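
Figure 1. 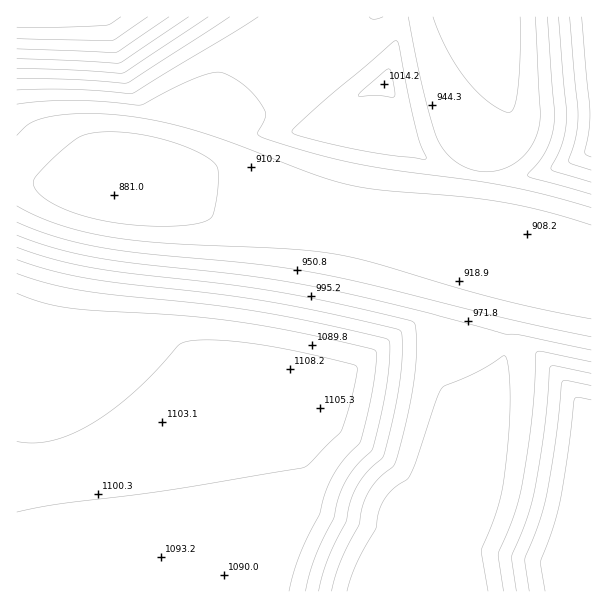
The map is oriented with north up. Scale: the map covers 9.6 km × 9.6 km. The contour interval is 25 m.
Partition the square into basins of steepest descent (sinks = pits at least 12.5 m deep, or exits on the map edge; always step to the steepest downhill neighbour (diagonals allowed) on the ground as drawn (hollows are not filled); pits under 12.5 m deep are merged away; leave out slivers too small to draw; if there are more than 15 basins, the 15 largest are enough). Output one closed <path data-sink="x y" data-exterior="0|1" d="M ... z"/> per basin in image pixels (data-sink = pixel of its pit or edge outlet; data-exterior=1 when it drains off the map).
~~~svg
<path data-sink="114 195" data-exterior="0" d="M401 16l-385 1 1 459 31-2 35-8 60-22 49-28 27-18 42-32 14 0 39 8 7 0 3-2 28-124 0-47 10-48 0-10-17-5-16-12-7-3 31-25 32-14 13-51z"/><path data-sink="375 591" data-exterior="1" d="M446 325l-41 5-15 8-30 26-22 15-63-13-14 0-42 32-27 18-49 28-60 22-35 8-30 1-2 2 0 114 575 1-1-173-32-45-31-30-17-6-19-1z"/><path data-sink="528 234" data-exterior="0" d="M384 85l-31 13-31 25 7 3 16 12 15 2 2 3 0 10-10 48 0 47-24 109-4 15-4 3 16 4 8-3 46-38 15-8 41-5 45 12 19 1 17 6 31 30 33 47 1-271-35 18-33 8-39 2-24-4-33-14-10-8-20-48z"/><path data-sink="494 17" data-exterior="1" d="M591 16l-189 0-17 70 13 18 20 48 10 8 19 9 38 9 28 0 18-3 26-7 31-16 4-3z"/>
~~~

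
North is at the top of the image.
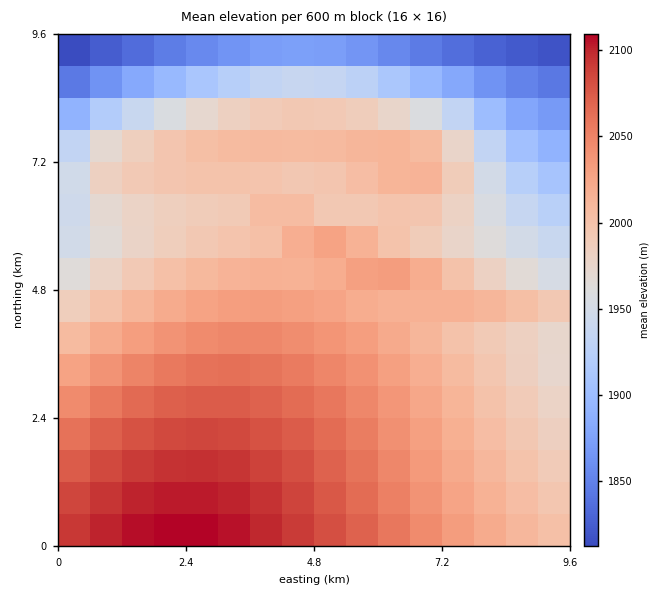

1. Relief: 1795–2110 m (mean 2000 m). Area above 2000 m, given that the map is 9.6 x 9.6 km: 50.4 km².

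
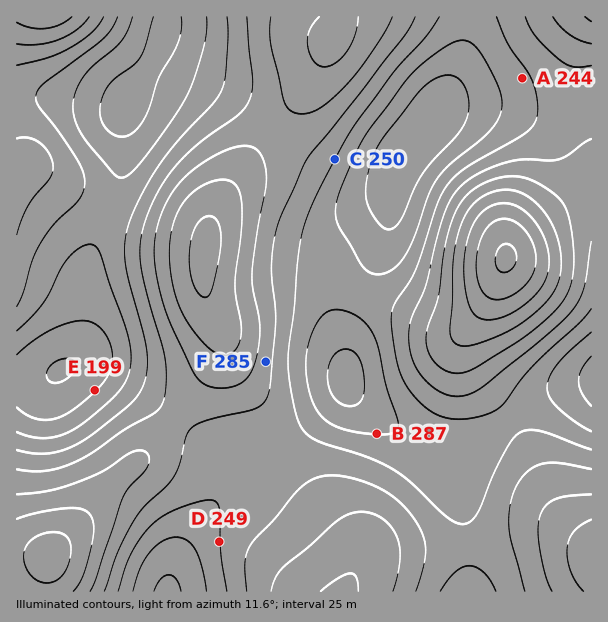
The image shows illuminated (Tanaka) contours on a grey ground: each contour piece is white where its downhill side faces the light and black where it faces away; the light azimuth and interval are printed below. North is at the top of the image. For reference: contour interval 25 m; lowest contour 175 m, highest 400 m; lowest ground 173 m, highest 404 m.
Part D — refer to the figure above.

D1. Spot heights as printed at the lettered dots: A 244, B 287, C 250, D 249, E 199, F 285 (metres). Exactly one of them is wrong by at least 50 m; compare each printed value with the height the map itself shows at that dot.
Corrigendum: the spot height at B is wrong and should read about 224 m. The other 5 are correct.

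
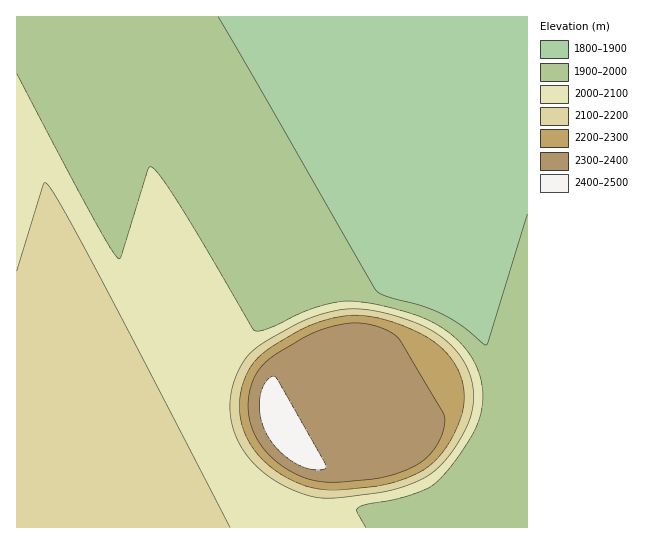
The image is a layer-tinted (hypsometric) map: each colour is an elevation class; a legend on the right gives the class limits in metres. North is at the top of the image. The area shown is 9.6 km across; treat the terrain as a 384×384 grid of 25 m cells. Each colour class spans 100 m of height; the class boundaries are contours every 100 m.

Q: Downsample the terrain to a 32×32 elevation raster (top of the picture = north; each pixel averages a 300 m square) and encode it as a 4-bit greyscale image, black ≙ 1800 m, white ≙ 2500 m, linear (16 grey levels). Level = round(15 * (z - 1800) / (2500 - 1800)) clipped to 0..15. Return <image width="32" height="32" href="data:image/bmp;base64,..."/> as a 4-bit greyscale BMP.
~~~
<image width="32" height="32" href="data:image/bmp;base64,Qk12AgAAAAAAAHYAAAAoAAAAIAAAACAAAAABAAQAAAAAAAACAAATCwAAEwsAABAAAAAAAAAAAAAAABEREQAiIiIAMzMzAERERABVVVUAZmZmAHd3dwCIiIgAmZmZAKqqqgC7u7sAzMzMAN3d3QDu7u4A////AHd3d3d3eHZVVVVUREREMzN3d3d3d3d1VVVmVURERDMid3d3d3d3ZVVniZmHZUMyInd3d3d3d1VXm8zMy6hTMiJ3d3d3d3ZVec3dzMzLhTIid3d3d3dlVpzd3MzMzKdCInd3d3d3ZVet3dzMzMy5UyJ3d3d3dlVXvd3MzMzLunMid3d3d3ZVV63czMzMy7pzInd3d3dlVVac3MzMzLupYyJ3d3d3ZVVVeszMzMu6qFIid3d3dlVVVVebzMzLqoUyInd3d3ZVVVVEV5u7uodTIiJ3d3dlRVVVRDRWd3ZDIiIiZ3d3VEVVVEMzNEMyIiIiImd3dlRFVVQzMzMzIiIiIiJnd3VERFVEMzMzMiIiIiIiZndlRERUQzMzMyIiIiIiImZ2VEREREMzMzMiIiIiIiJmdlREREQzMzMyISIiIiIiZmVERERDMzMzMiESIiIiImZlREREQzMzMyIREiIiIiJmVERERDMzMzIhERIiIiIiZkREREQzMzMyIRERIiIiImVERERDMzMzIhERESIiIiJkREREQzMzMyEREREiIiIiVERERDMjMzIhEREREiIiIkREREMyIzMiERERERIiIiJERERDMiMzIhERERESIiIiREREMyIiMiEREREREiIiIkRERDIiIiIhEREREREiIiJEREMyIiIiERERERERIiIi"/>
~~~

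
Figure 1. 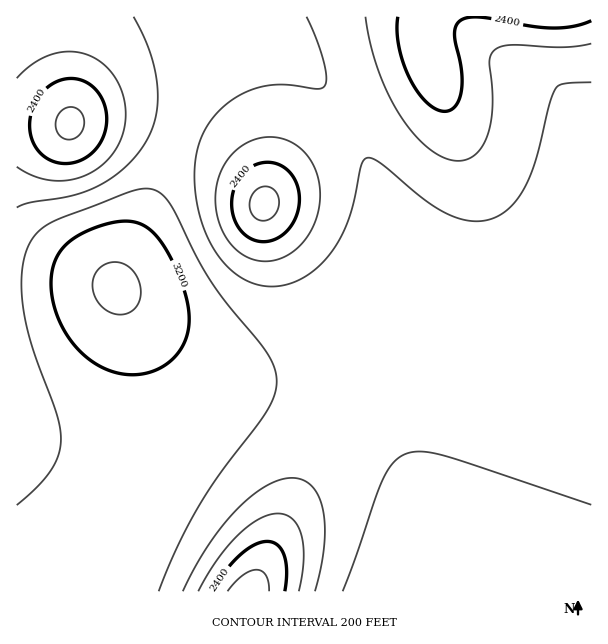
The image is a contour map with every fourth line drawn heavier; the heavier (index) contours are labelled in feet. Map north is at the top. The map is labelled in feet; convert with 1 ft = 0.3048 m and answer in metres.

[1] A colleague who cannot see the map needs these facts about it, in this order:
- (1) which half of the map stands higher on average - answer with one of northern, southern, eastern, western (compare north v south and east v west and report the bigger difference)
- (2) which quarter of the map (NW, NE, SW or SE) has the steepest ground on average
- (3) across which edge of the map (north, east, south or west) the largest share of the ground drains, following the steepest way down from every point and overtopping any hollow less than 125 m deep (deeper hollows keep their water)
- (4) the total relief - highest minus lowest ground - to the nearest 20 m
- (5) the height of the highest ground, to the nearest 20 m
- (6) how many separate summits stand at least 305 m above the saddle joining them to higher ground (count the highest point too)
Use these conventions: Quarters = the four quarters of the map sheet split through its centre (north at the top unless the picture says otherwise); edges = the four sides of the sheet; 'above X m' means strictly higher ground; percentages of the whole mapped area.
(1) On average the southern half of the map is the higher ground.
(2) The steepest ground, on average, is in the north-west quarter.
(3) The largest share of the runoff leaves by the northern edge.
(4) Highest minus lowest: about 420 m of relief.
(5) The highest ground is at about 1040 m.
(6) Counting only tops that stand 305 m proud, the map has 1 summit.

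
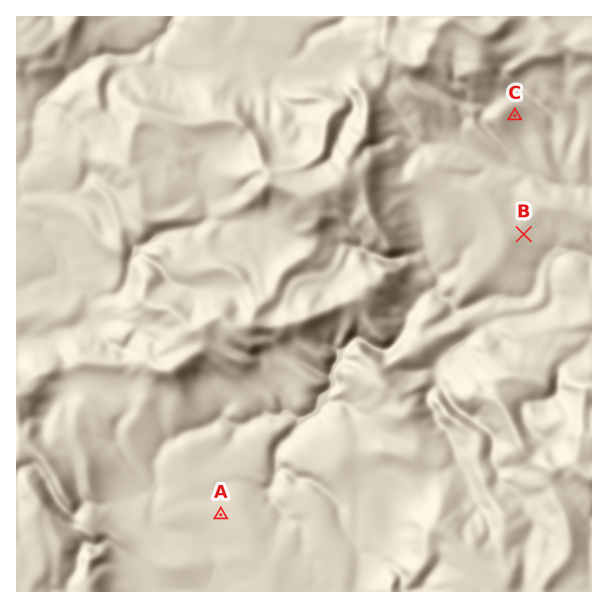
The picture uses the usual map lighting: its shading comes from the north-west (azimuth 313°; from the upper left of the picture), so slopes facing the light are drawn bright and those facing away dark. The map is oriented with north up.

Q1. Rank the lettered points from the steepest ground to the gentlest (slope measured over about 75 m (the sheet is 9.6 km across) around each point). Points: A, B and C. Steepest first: C B A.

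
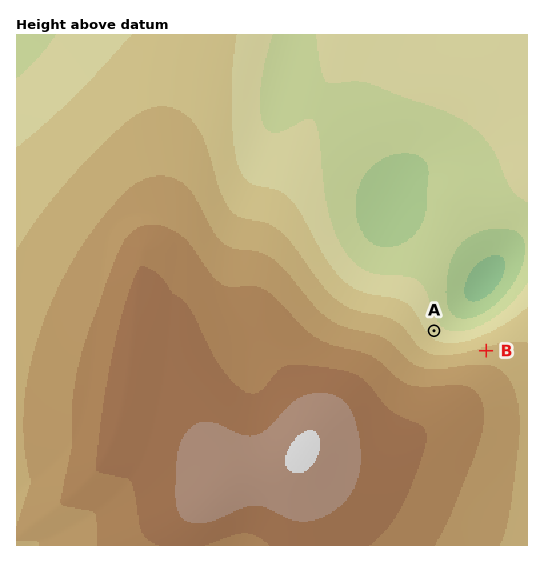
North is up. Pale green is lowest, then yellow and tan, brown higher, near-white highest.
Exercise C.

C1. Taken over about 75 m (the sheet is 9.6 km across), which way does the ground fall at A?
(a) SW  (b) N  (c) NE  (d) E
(c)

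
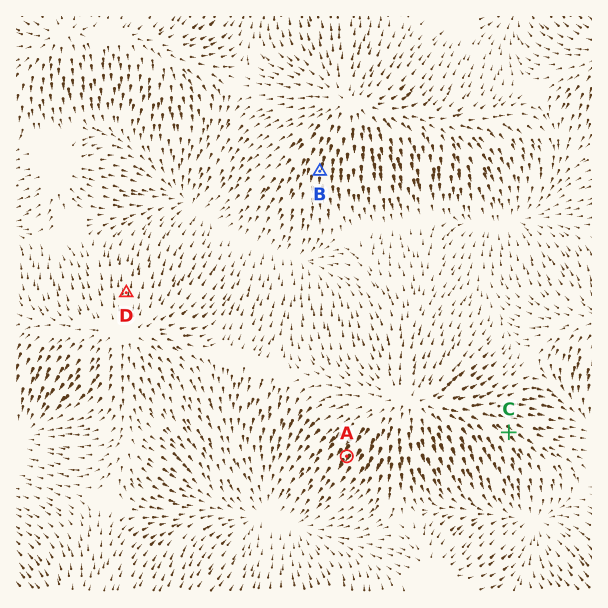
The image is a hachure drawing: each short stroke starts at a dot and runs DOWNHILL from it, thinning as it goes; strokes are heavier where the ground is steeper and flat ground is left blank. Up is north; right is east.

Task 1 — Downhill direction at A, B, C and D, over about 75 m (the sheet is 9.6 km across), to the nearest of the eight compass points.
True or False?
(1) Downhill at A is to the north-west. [False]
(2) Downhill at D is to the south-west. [False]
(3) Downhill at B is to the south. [True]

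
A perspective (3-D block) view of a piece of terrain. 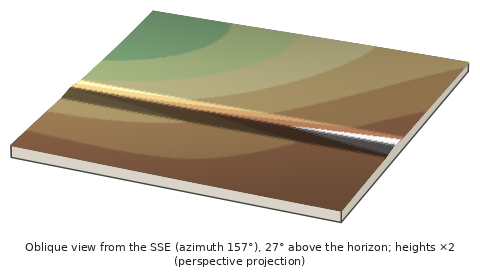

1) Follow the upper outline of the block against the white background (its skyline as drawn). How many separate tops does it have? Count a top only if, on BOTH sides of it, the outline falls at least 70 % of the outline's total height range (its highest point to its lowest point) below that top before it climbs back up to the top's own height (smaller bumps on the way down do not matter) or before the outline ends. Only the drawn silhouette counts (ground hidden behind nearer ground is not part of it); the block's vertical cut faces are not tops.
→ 0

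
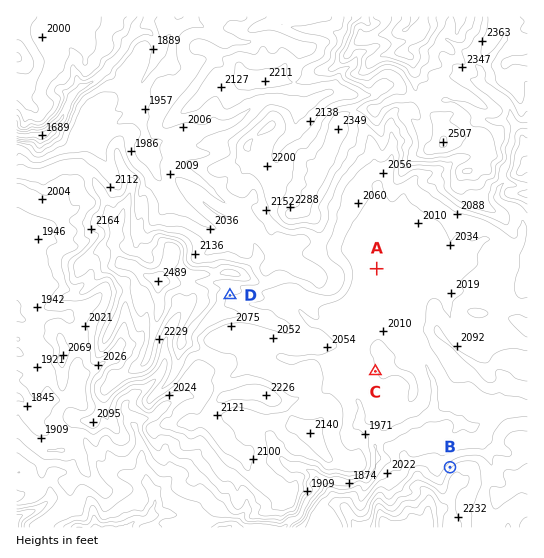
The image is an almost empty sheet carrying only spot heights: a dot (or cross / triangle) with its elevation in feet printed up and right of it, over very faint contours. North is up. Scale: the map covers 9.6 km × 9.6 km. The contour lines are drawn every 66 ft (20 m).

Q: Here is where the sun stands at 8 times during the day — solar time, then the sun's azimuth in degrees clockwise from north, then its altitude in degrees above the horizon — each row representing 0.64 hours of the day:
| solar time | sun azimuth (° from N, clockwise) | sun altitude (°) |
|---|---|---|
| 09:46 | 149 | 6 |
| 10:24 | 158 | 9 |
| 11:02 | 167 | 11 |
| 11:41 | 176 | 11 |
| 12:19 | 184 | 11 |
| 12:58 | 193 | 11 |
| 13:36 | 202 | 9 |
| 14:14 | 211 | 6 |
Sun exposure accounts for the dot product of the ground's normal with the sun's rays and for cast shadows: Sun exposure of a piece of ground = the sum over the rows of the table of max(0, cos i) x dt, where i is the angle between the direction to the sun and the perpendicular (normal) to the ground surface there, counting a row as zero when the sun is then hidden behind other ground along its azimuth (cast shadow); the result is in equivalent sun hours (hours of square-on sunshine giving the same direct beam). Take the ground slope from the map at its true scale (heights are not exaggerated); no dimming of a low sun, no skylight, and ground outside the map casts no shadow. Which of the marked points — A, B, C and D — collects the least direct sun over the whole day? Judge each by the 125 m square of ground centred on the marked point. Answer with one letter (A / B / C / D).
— B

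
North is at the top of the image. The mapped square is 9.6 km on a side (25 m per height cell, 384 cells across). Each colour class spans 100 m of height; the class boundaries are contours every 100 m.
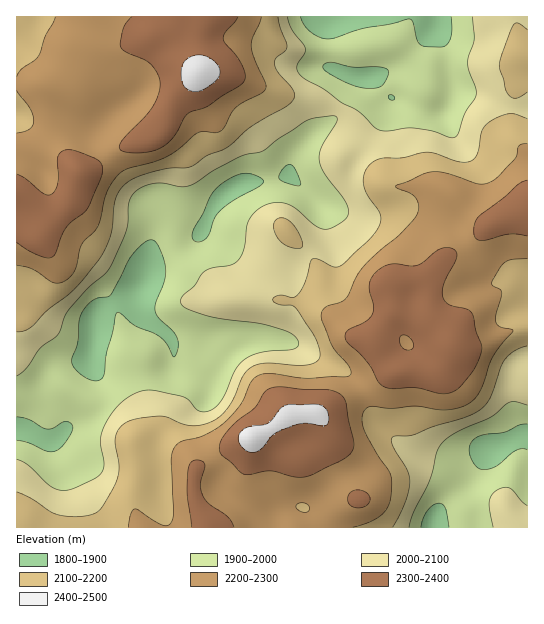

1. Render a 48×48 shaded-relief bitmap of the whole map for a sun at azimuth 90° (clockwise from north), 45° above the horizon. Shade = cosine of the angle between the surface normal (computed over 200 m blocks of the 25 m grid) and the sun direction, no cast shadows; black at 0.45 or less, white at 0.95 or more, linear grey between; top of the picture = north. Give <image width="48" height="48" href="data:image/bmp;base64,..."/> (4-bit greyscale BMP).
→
<image width="48" height="48" href="data:image/bmp;base64,Qk32BAAAAAAAAHYAAAAoAAAAMAAAADAAAAABAAQAAAAAAIAEAAATCwAAEwsAABAAAAAAAAAAAAAAABEREQAiIiIAMzMzAERERABVVVUAZmZmAHd3dwCIiIgAmZmZAKqqqgC7u7sAzMzMAN3d3QDu7u4A////AImZiIdkR5hSJpq7qXeId3iavO7GNXU0aImZh3ZTWJhBN5qqmYiHZVebze7HRWU1iZmpdmZDWJcxWamImYiHVEab3e3JZmQ2q6qpdlUySJchaqh3mYh3dlebzd3KmHVGq6qphmUgN5chaqdniHZ4iIiZvN26qoZWm6qpd2UQJ5YhWZdWiHaJmZmZvNy6qqhliqqYZmQQN4YyWHZFeIeJmZq7zMuqu6l2aJmXZVMASJdEVVMkipiIeKzMy6qru7mGZ4iHdUIASJhlUyAUmpmHeL3duYmqq6mIiHd4hkMRR4iIYwADZ4iHis7bl3iZmZmZmXeIdlUzRnialgAANFeIm97Jd4d3eJqqmIiHZndlVmeaqDAAI0Z3m8y4d4dmeazLh5mGeIhlZniJqVAAE1d3eauWZ3Zmir3bhqmGiZhlZ4mIiGEAFWd2Z4hTV4d3mr3shqqYmpZFaJqHeHMAFXd2ZmUiV4h3ir3sl6uqqpU1eKqXd3UhJWdlRDIkeIh2eb3tqKq6q6Y0eJqXd3dlVndTEBJGmYZVab3duqqqvLc1eJmHd3d3d3ZBABRomoVVebzLqpqrzcdFiIhmZ3d3dmUwATVnmXZmery5mYms3cdWiHZVZmZmZmUxJFZVZ4d4ibzKiHirzchomFNFZmZnd3dTRmVEWId5mau6mXeJvMqJqEI1ZlZ3h3dkVmQ0aJiKqZmqqodnrMuruEElZVZ3d3dkZ1ITaJiJqqmYmnZWrNzMyVIkZmd2Z4hlZ1ICaIiJqqqZmWRHrNzdymM1ZndlVnhmeFIBR4d4mqqpmERpvMzdynRXdmZVVnd4mGMhNnZniZmph1aLzLzdyoZ4hlVURVeaqGUyNGZmeIiZd2aKu7ve25d5l1RURFi7l2ZDNFZndlaId3d5qrzu25iJmFREM1m7lmZTNFZndUV4h3d4ib3u25iImXRERGq7hVVDNFZmZmVWd4iHab7+2pd4qpZVRXmpZEQyRWZmZ4ZVVaqVR73uyod4m7l2ZniXQ0MiV3ZmeZdURKqDJq3tuodnm7qXZ4hkM1QSZ3ZniZdUNKlyFqzLmIh3mqqYeJhTNGY0Z2ZniHZUVYhTN5qpiImZmqqYiahTJHhlZ2Z4mGVVZndlaJdmZ4q7qZqpmql0NHiHd3Z5l0NFVndniZdUVnm8uIq6mqqWRGiId3eJhTRVZ1VniZhkRWi8uIq7qZqoZmeJh3iIYyRmeDRXiJmGQ0abqZu6qZqpiHiamHiZUSRniDRXeJmYZCR5mauqmZqqmYmql2eZcyRWiERneJmZhjJGeauqqqu6qpmZl1aKhSJGeERniImZh0Ikaaq7zMy6qqmHdmeKlSJGeEVnd4mYh1MjaavN3czLqpiHZmeJgxNWd1VVZ4iIdlREaKvN3czMqHd4d3eJYiNWZlVEV3iHdmZmeKvNy6vMqHeIiZiIYzREVlVEV3d3ZneHeau8ur3cp2Z3iaqHUzREV2ZUVnd2VWiIeau7u97bl2ZneJqXQjVEZ4dkVmd3Zmd3eJq8vO7bmHZmZ4mXMjRFeA=="/>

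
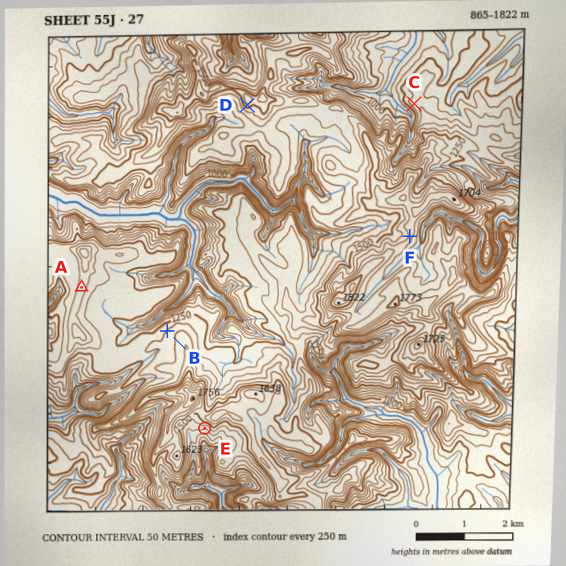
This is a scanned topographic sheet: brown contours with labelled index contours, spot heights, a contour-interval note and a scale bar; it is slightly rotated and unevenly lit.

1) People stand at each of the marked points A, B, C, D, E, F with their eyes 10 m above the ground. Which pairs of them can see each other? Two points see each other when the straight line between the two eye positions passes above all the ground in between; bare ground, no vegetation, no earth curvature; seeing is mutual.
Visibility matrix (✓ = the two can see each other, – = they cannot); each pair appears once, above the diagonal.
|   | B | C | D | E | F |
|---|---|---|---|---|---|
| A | ✓ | – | ✓ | – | ✓ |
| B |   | – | ✓ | – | – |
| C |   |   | – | – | – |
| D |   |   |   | – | ✓ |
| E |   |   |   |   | – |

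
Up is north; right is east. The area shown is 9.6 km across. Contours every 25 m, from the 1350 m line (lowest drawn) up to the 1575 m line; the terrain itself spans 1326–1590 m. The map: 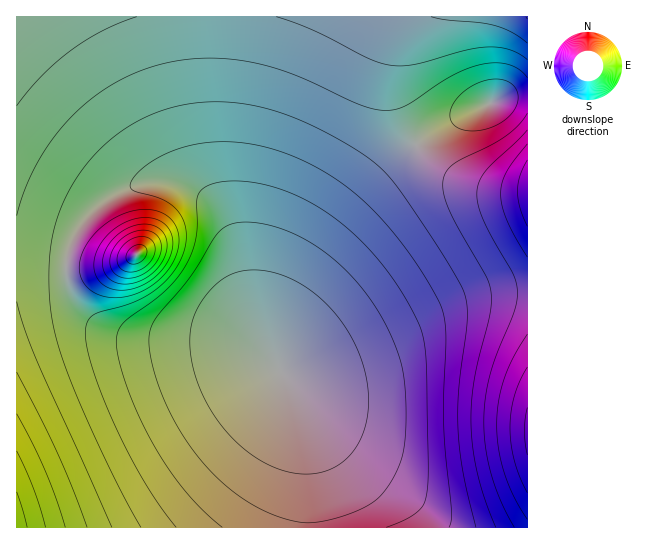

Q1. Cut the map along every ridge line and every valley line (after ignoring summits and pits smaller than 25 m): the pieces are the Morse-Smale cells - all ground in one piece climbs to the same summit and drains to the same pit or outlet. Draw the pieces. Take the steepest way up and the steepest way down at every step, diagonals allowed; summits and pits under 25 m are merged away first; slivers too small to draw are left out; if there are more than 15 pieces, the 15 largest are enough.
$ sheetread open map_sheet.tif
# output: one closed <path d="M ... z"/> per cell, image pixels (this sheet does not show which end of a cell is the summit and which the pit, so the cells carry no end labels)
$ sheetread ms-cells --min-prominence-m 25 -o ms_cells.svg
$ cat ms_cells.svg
<path d="M66 261l-50 1 0 265 287 1 4-25-2-61-9-40-16-32-15-14-28-12-35-5-65-2-19-4-19-8-9-6-17-20-6-18z"/><path d="M527 293l-32 0-38 7-34 13-109 52-31 9 16 36 6 32 2 61-2 25 223-1z"/><path d="M409 16l-204 1 2 85 8 79 20 54 10 55 7 23 11 28 12 22 1-25 5-19 26-50 16-24 34-44 34-36 25-20-15-26-8-32 2-32z"/><path d="M205 16l-189 1 1 244 48 2 12-33 25-27 25-15 30-7 24 3 24 12 19 22 7 13 8 26-4-22-19-49-4-20-5-64z"/><path d="M417 145l-26 20-34 36-34 44-20 30-18 34-8 22-2 20 1 11 5 10 8 1 25-8 109-52 34-13 25-5 46-2 0-102-33-2-30-8-27-14z"/><path d="M165 181l-19 2-19 5-25 15-18 18-13 22-4 15 0 23 6 18 18 21 27 13 35 6 49 0 23 2 30 10 20 14-24-54-15-64-12-29-5-8-22-19-16-7z"/><path d="M527 16l-117 0-2 2-13 37-2 32 8 32 8 16 8 9 34-23 36-17 19-7 22-2z"/><path d="M527 96l-21 1-19 7-36 17-35 24 22 22 27 14 30 8 32 2z"/>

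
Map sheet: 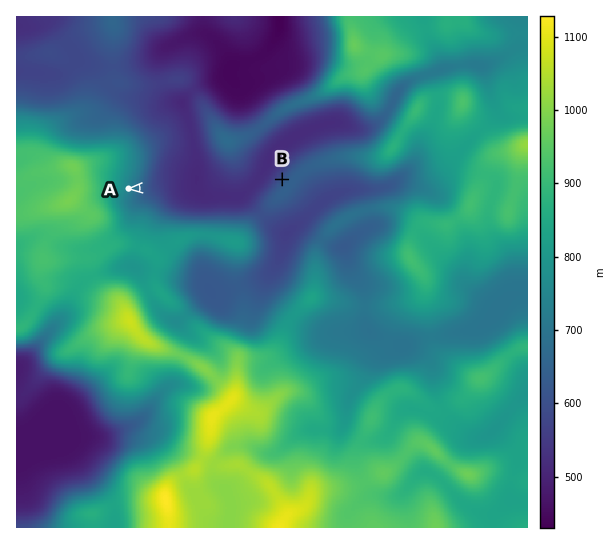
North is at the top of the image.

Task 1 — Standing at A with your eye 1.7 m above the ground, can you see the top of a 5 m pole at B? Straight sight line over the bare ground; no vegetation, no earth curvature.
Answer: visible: true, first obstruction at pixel None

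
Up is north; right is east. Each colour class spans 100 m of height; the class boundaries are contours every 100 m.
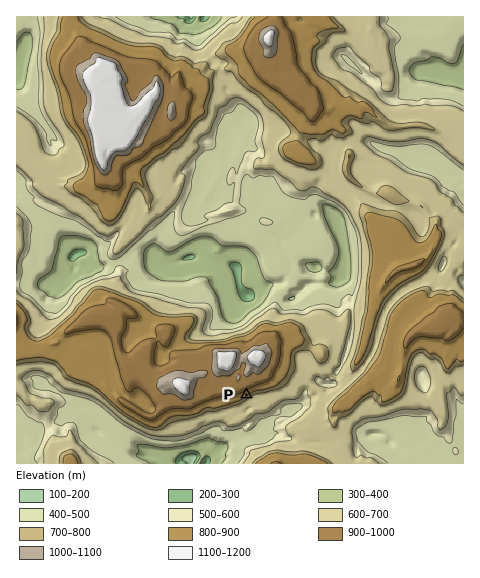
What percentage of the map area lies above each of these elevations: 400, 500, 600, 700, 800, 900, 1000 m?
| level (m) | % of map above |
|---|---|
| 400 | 93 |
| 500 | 71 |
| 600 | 62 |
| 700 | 36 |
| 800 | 30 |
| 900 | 14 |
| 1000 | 4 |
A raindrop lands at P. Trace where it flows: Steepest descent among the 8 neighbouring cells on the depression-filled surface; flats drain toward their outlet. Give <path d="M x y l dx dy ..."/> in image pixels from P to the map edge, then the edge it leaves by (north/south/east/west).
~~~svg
<path d="M246 395l4 3 0 12 9 9 3 4 0 3-12 11-8 1-4 2-6 1-2 3-5 1-16 15-1 0-2 3"/>
exit: south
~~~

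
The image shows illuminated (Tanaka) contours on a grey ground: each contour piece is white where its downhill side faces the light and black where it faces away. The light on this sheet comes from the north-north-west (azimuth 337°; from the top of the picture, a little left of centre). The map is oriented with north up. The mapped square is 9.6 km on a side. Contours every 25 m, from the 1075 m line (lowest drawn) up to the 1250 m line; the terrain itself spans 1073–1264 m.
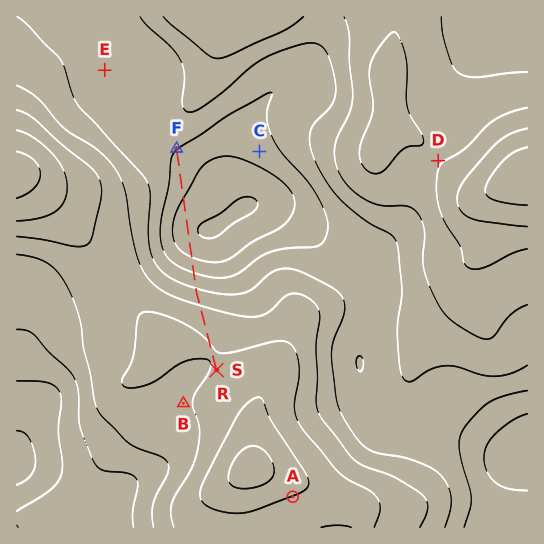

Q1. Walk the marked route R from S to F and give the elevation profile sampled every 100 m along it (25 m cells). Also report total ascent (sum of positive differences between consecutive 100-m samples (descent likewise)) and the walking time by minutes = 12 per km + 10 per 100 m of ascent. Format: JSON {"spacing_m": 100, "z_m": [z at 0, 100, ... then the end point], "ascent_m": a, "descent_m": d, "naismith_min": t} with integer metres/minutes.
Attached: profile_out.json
{"spacing_m": 100, "z_m": [1201, 1200, 1200, 1200, 1200, 1200, 1200, 1198, 1196, 1194, 1189, 1184, 1178, 1172, 1164, 1157, 1148, 1140, 1131, 1123, 1114, 1106, 1098, 1091, 1086, 1082, 1080, 1080, 1082, 1084, 1088, 1092, 1096, 1100, 1104, 1108, 1111, 1113, 1115, 1117, 1120, 1122, 1125, 1125], "ascent_m": 45, "descent_m": 121, "naismith_min": 55}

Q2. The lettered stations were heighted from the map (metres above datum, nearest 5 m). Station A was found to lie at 1225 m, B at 1200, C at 1110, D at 1200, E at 1135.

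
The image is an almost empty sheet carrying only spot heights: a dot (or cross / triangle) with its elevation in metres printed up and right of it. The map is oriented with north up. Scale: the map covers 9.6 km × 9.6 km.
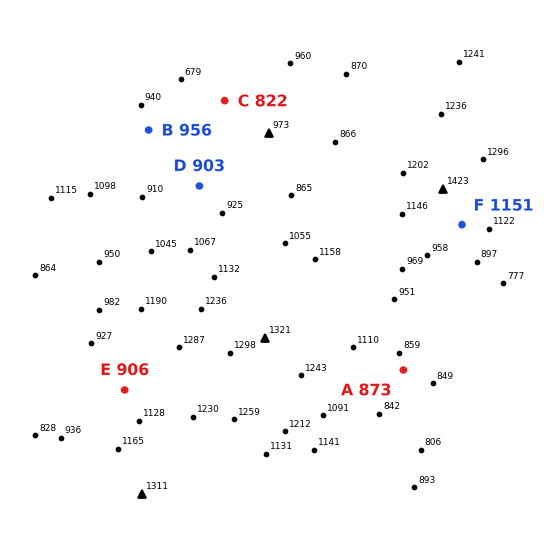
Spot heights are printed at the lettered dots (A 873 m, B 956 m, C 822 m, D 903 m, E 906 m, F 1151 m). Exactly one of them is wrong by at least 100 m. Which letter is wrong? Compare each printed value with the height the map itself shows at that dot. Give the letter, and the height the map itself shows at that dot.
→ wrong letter E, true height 1056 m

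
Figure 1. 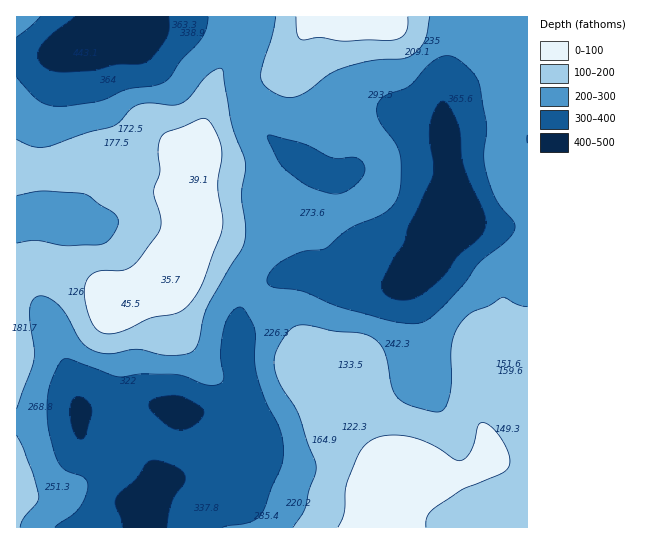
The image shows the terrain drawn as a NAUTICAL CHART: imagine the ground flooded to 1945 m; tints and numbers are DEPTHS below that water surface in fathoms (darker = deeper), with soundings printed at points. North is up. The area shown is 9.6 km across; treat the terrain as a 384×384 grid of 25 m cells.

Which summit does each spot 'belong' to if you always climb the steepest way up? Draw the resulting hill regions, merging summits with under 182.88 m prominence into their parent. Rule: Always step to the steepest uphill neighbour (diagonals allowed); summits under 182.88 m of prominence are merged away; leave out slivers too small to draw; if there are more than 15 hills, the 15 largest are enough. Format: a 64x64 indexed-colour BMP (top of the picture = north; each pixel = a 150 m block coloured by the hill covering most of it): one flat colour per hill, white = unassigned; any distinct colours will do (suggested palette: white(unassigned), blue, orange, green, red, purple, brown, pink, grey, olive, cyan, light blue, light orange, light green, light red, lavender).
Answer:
<image width="64" height="64" href="data:image/bmp;base64,Qk12CAAAAAAAAHYAAAAoAAAAQAAAAEAAAAABAAQAAAAAAAAIAAATCwAAEwsAABAAAAAAAAAA////ALR3HwAOf/8ALKAsACgn1gC9Z5QAS1aMAMJ34wB/f38AIr28AM++FwDox64AeLv/AIrfmACWmP8A1bDFABERERERERERIiIiIiIiIiIiIiIiIiIiIiIiIiIiIiIiEREREREREREiIiIiIiIiIiIiIiIiIiIiIiIiIiIiIiIRERERERERESIiIiIiIiIiIiIiIiIiIiIiIiIiIiIiIhERERERERERIiIiIiIiIiIiIiIiIiIiIiIiIiIiIiIiERERERERERESIiIiIiIiIiIiIiIiIiIiIiIiIiIiIiIRERERERERERIiIiIiIiIiIiIiIiIiIiIiIiIiIiIiIhEREREREREREiIiIiIiIiIiIiIiIiIiIiIiIiIiIiIiERERERERERESIiIiIiIiIiIiIiIiIiIiIiIiIiIiIiIRERERERERERIiIiIiIiIiIiIiIiIiIiIiIiIiIiIiIhERERERERERIiIiIiIiIiIiIiIiIiIiIiIiIiIiIiIiERERERERERIiIiIiIiIiIiIiIiIiIiIiIiIiIiIiIiIRERERERESIiIiIiIiIiIiIiIiIiIiIiIiIiIiIiIiIhERERERIiIiIiIiIiIiIiIiIiIiIiIiIiIiIiIiIiIiERERESIiIiIiIiIiIiIiIiIiIiIiIiIiIiIiIiIiIiIREREREiESIiIiIRIiIiIiIiIiIiIiIiIiIiIiIiIiIhERERERERERERERERERIiIiIiIiIiIiIiIiIiIiIiIiERERERERERERERERERESIiIiIiIiIiIiIiIiIiIiIiIRERERERERERERERERERIiIiIiIiIiIiIiIiIiIiIiIhERERERERERERERERERIiIiIiIiIiIiIiIiIiIiIiIiEREREREREREREREREREiIiIiIiIiIiIiIiIiIiIiIiIRERERERERERERERERESIiIiIiIiIiIiIiIiIiIiIiIhERERERERERERERERERIiIiIiIiIiIiIiIiIiIiIiIiEREREREREREREREREREiIiIiIiIiIiIiIiIiIiIiIiIRERERERERERERERERESIiIiIiIiIiIiIiIiIiIiIiIhERERERERERERERERERIiIiIiIiIiIiIiIiIiIiIiIiEREREREREREREREREREiIiIiIiIiIiIiIiIiIiIiIiIRERERERERERERERERESIiIiIiIiIiIiIiIiIiIiIiIhERERERERERERERERERIiIiIiIiIiIiIiIiIiIiIiIiERERERERERERERERERESIiIiIiIiIiIiIiIiIiIiIiIREREREREREREREREREREiIiIiIiIiIiIiIiIiIiIiIhERERERERERERERERERERIiIiIiISIhERIiIiIiIiIiEREREREREREREREREREREREiIRERERERESIiIiIiIiIREREREREREREREREREREREREREREREREREiIiIiIiIhERERERERERERERERERERERERERERERERERIiIiIiIiERERERERERERERERERERERERERERERERERESIiIiIiIREREREREREREREREREREREREREREREREREREiIiIiIhERERERERERERERERERERERERERERERERERESIiIiIiEREREREREREREREREREREREREREREREREREREiIiIiIREREREREREREREREREREREREREREREREREREREREREREREREREREREREREREREREREREREREREREREREREREREREREREREREREREREREREREREREREREREREREREREREREREREREREREREREREREREREREREREREREREREREREREREREREREREREREREREREREREREREREREREREREREREREREREREREREREREREREREREREREREREREREREREREREREREREREREREREREREREREREzMRERERERERERERERERERERERERERERERERERERERMzMzERERERERERERERERERERERERERERERERERERETMzMzMREREREREREREREREREREREREREREREREREREzMzMzMzEREREREREREREREREREREREREREREREREREzMzMzMzMxEREREREREREREREREREREREREREREREREzMzMzMzMzMREREREREREREREREREREREREREREREREzMzMzMzMzMzMRETMRERERERERERERERERERERERERETMzMzMzMzMzMzMzMRERERERERERERERERERERERERETMzMzMzMzMzMzMzMxERERERERERERERERERERERERERMzMzMzMzMzMzMzMzERERERERERERERERERERERERERMzMzMzMzMzMzMzMzMREREREREREREREREREREREREREzMzMzMzMzMzMzMzMzERERERERERERERERERERERERERMzMzMzMzMzMzMzMzMREREREREREREREREREREREREREzMzMzMzMzMzMzMzMxERERERERERERERERERERERERETMzMzMzMzMzMzMzMzMREREREiIiERERERERERERERERMzMzMzMzMzMzMzMzMxERERESIiIiERERERERERERERETMzMzMzMzMzMzMzMzMRERERIiIiIiERERERERERERERMzMzMzMzMzMzMzMzMzEREREiIiIiIhEREREREREREREzMzMzMzMzMzMzMzMzMxERESIiIiIiIRERERERERERETMzMzMzMzMzMzMzMzMzMRER"/>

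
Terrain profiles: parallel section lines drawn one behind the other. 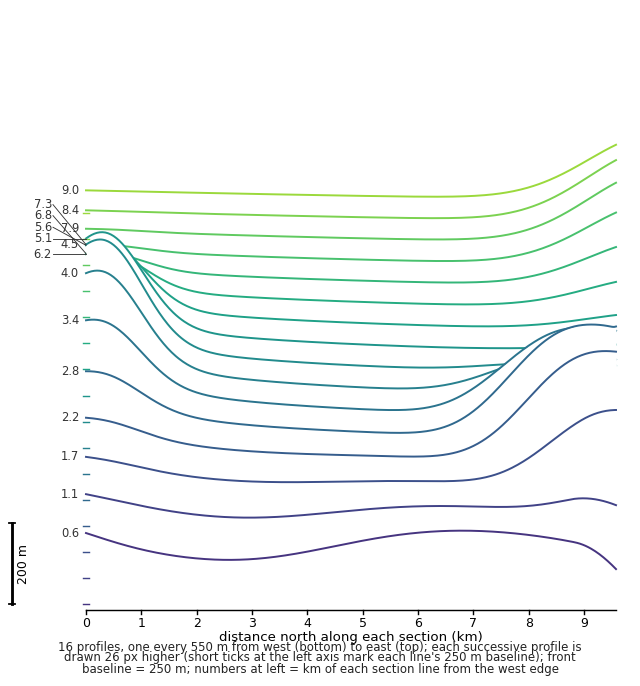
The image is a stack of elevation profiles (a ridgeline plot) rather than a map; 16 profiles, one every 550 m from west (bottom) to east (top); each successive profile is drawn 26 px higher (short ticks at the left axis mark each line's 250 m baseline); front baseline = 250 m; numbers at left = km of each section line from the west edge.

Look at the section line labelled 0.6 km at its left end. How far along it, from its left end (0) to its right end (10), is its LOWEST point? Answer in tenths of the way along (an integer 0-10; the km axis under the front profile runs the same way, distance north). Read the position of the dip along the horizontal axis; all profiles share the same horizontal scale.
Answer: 10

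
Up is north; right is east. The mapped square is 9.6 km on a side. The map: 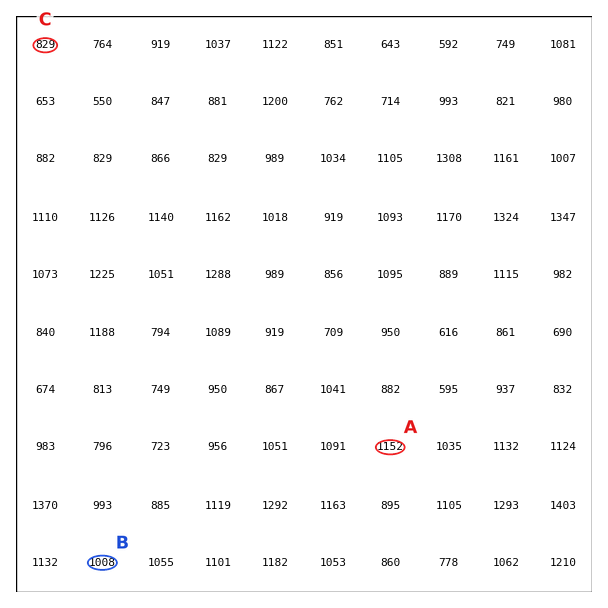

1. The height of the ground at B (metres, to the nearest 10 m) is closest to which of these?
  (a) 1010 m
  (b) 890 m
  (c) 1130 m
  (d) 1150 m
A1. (a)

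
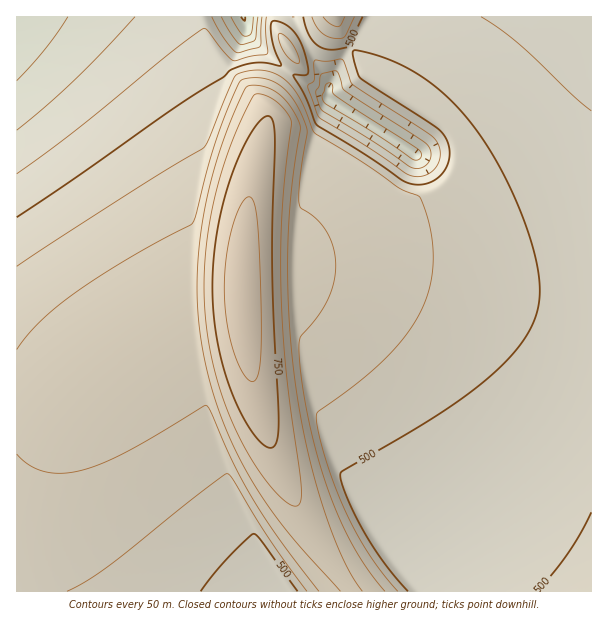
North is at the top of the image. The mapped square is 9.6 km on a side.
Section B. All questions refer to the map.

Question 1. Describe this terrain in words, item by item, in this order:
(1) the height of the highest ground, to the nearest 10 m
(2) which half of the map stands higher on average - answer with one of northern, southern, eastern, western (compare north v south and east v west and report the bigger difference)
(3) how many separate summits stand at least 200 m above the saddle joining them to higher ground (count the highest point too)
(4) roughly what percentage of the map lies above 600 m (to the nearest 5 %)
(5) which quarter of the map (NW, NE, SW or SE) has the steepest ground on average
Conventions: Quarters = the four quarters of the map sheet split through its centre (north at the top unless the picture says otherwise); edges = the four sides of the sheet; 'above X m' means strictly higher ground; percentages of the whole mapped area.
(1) The highest ground is at about 830 m.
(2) Taken as a whole, the western half is higher than the eastern.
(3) There is 1 summit with 200 m or more of prominence.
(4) Roughly 25 % of the ground is higher than 600 m.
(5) Slopes are steepest in the north-west quarter.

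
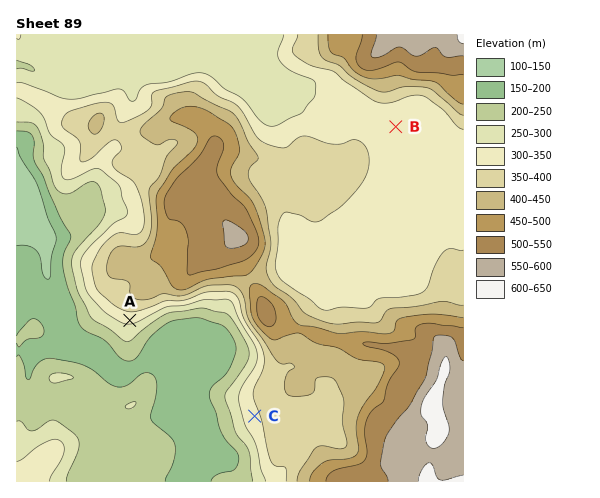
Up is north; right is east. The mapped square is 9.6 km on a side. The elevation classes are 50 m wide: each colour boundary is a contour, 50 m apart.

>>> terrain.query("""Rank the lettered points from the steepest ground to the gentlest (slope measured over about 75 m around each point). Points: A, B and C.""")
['A', 'C', 'B']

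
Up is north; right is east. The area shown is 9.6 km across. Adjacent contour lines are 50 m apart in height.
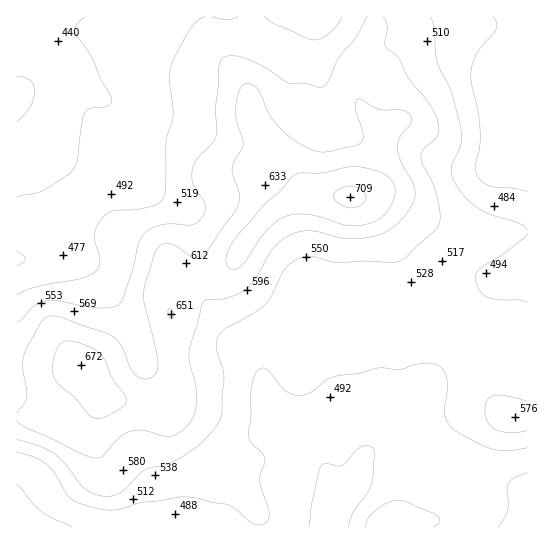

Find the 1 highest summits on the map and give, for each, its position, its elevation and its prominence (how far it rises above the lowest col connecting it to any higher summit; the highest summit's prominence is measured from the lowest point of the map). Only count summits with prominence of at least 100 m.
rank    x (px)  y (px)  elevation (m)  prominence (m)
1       350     197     709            319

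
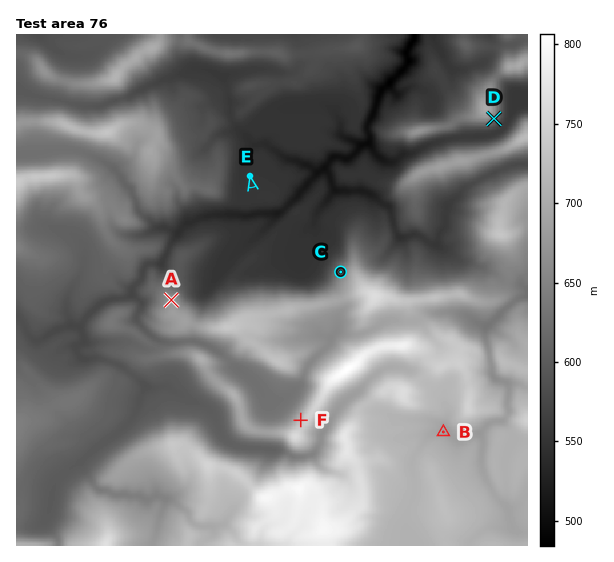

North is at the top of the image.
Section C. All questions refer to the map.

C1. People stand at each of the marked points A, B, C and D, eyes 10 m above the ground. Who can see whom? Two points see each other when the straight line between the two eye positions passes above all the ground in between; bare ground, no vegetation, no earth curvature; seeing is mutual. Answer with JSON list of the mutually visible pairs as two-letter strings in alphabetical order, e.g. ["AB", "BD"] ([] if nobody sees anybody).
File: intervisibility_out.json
["AC", "AD"]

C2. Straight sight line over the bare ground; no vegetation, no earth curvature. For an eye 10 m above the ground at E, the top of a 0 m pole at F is hidden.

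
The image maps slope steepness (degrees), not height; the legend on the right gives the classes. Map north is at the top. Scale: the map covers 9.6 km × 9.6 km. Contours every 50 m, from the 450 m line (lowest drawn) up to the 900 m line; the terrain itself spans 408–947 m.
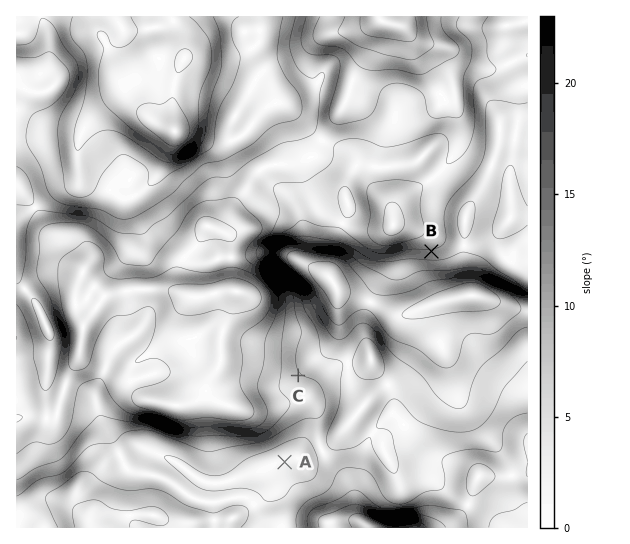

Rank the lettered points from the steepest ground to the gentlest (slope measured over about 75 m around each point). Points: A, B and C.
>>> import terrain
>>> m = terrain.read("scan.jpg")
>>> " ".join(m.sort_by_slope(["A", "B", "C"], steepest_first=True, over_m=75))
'B C A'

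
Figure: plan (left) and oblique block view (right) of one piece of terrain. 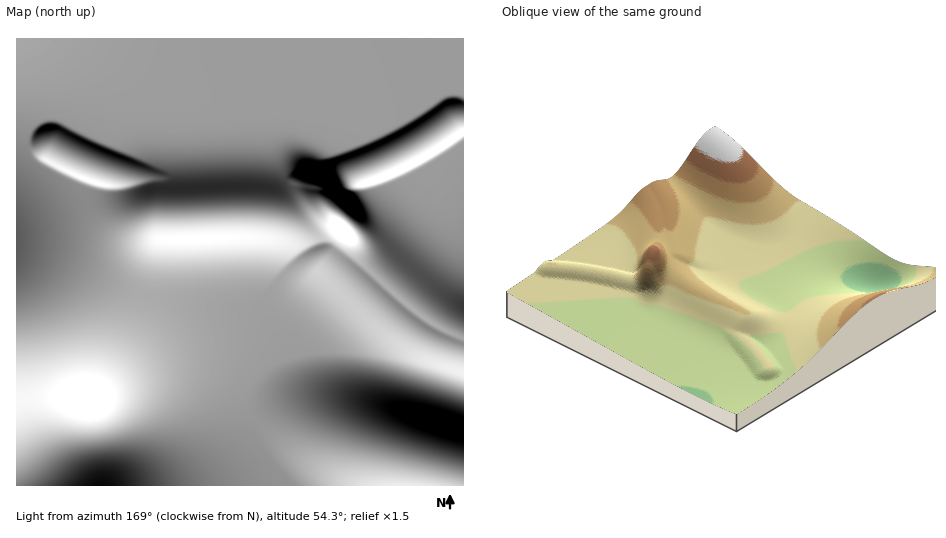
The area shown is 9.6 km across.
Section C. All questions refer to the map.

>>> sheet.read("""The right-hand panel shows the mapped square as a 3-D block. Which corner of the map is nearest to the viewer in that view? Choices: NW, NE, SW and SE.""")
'NW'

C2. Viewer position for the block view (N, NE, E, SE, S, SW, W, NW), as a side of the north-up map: NW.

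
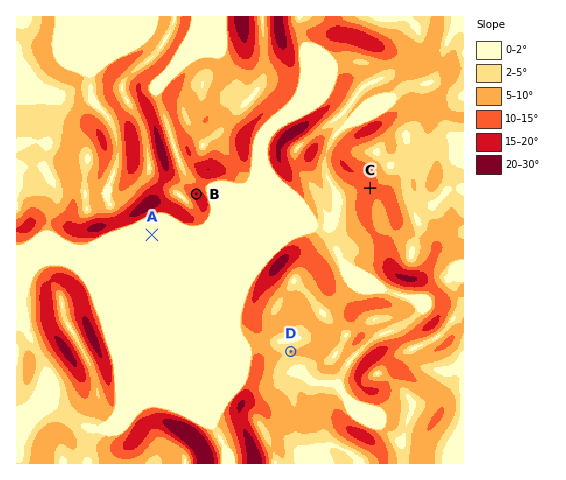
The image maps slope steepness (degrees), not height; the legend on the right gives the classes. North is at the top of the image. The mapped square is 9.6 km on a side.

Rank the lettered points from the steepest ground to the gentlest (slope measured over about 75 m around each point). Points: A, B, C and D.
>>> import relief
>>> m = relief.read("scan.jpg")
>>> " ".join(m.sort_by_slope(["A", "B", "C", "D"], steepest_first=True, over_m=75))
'B C D A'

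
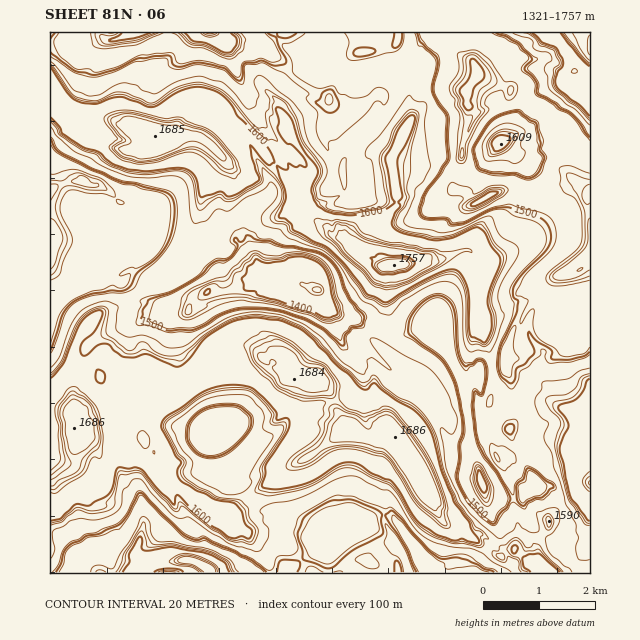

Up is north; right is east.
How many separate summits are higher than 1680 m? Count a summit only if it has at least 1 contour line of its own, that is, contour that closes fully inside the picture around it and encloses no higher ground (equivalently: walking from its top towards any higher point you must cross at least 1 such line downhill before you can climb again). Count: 5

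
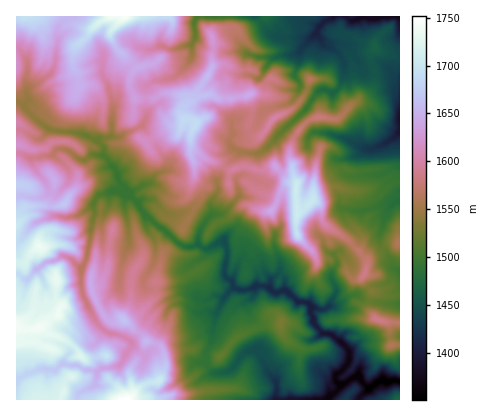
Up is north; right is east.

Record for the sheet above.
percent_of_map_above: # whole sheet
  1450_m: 90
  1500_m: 73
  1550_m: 54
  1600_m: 34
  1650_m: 16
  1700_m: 6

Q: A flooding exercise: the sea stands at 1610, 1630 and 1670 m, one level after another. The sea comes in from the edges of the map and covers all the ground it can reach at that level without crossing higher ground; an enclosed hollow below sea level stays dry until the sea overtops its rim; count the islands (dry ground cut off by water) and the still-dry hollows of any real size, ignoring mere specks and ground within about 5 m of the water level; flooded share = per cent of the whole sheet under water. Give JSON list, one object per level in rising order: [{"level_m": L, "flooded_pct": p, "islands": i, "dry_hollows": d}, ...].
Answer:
[{"level_m": 1610, "flooded_pct": 70, "islands": 1, "dry_hollows": 0}, {"level_m": 1630, "flooded_pct": 77, "islands": 2, "dry_hollows": 0}, {"level_m": 1670, "flooded_pct": 89, "islands": 2, "dry_hollows": 0}]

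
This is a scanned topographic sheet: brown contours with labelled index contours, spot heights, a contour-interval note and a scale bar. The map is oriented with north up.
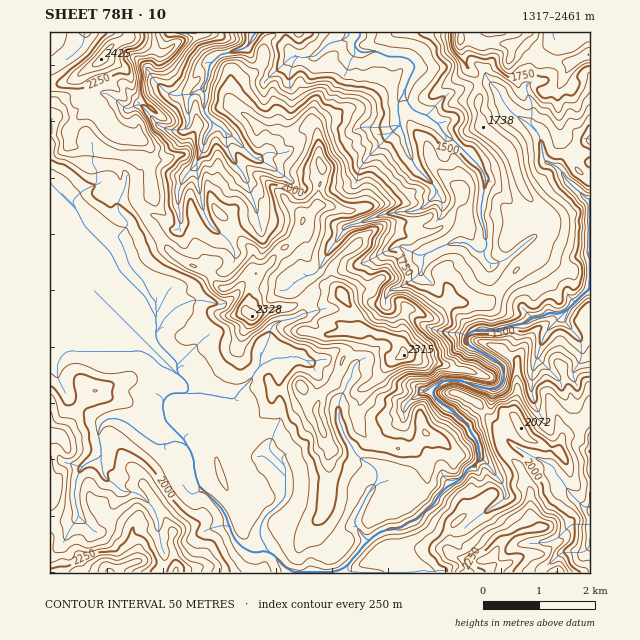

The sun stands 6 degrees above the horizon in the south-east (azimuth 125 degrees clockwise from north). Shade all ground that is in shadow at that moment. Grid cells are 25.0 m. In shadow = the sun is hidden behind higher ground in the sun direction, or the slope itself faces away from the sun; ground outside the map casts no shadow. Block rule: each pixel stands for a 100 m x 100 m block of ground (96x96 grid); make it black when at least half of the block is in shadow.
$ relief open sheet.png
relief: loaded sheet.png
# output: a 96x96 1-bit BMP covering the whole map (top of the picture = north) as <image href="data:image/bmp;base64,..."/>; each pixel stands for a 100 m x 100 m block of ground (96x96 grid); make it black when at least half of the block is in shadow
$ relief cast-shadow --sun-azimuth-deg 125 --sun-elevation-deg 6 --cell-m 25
<image width="96" height="96" href="data:image/bmp;base64,Qk2+BAAAAAAAAD4AAAAoAAAAYAAAAGAAAAABAAEAAAAAAIAEAAATCwAAEwsAAAIAAAAAAAAA////AAAAAAD/4AwAAAAEAAf/AcL//B5AAAAPAA/hgeb//x7gHGAHgB/4wGP//zzgHuAHwD/+8AH//zxwAfAD4H/+f4D//xh4APAD////AcD//xw4APgD////wAD//jwAgPgDf///8AD//jwAhvwDH////wD//jgBg/4DH////4D//3Ahg/8D/////cD//2BjAf8D////+ID//0BiAf+B/////AD//8BgAf+D////+AA//4AAAf+D////+AAf/wAAAf+D////+AAf/wAwAf+H////8BAf/wAgAf+P////8BBf/gAgAf+P////4CAP/gBgA/+P////4CAB/ABgA/+H////wAAh+ABAA//HwD//AEAA4AAAA/+CBDD/AGAA4AAAA/8AH4D+AOAA4AAAAf8EH8D+IeDA4AAAAf8MD8H+Y+DgYAAAA/8cD8/+48BwAAAAA/4cD8//w8YwAAAAB/48D8//584YAAAAD/4+D9//558cAAAAH/88D/+P7588AAAAP/McB/4/778+AAAAP/OOAH//7/9/wAAAP/vPgH//7/998AAAP/vvwB///////AAAP//v4AfD/////AAAH//n4ADn7//5/AAAH//3+AH/7//wAAADH//z/AP/7+8AAAAHn//7/gH+f+cAAAAfn/wB/AD//+cAAAAfw4AA/AH//+8AAA4/wPHAPgH//+4AAA+/4f/gfgB///wAAA//4f/m/gB///wAAAf/gf/8/gAAH/4AAAf/4H/5/gAACf4AAAf/4//h/gAAAN8AAAf/4//A/wQAAB8AAA//4f/wP04GAB8AAA//8P/wH/wPAAAAAB//8P/0wfwPgAAAAD//8P//4PgPwAAAAD//8D/f8PgPwAAAAD///D/H8PwP4AAAAH///j/j+P4f8AAAA////xnwOP+f+AAAA////4H4CP+/PAAAB/f//+D8AB9/iAAAD+f///D+AAAfgAAAH8////B/gAAPwAAAP8////B/wBwfwAAAf4////h/8A4fwAAA/wf///gB/+YfgAABzgf7//4AA/8fgAADDgf///8PgH8foAAADof///9fgD+f8AAHzsf///8/gD+f8AAH/8f///8/gb+P4AAM/8f///8fgf+P4AAAP8f///8Pgf+f4BgABkP///8Hwf+f4ZgAAEH///8Dw/8/wbgAAAD///8B4/9/wDDAAA9///8A5+//gIDgAAf///8AP+//AYDgAAf///8AH+f8AYDgAQf///8EH+/wAcDgwA////8AH//wAcDxgw////4AH//4AMD5BwP///wAD//4AMD8Dwf///4AD//wAMD/Dwf///4wB//wAsD0AA////78B//wAkDwAB////9+B//wZgAAAD//////h//w5wAAAD//////z//w78DwAAP/////3//AD+D4AAH/////v/+AAeD+AAH////////HgPD/ACD////n///HgDj/gAB//f+H//+HwHz/wAA//PzH//+HwP//4BwP/EB///+Dgf//+B4APAAf//+L4f///B9gPzAf//+P8f4="/>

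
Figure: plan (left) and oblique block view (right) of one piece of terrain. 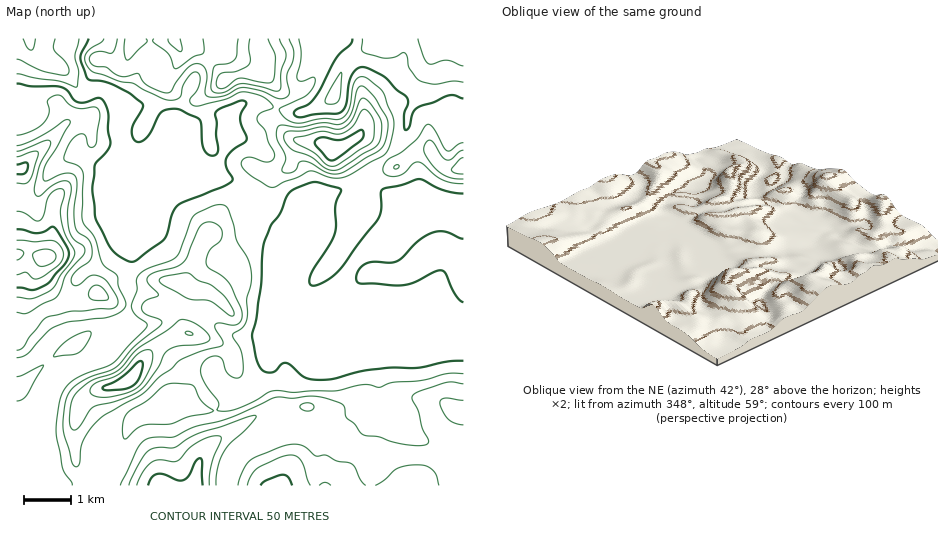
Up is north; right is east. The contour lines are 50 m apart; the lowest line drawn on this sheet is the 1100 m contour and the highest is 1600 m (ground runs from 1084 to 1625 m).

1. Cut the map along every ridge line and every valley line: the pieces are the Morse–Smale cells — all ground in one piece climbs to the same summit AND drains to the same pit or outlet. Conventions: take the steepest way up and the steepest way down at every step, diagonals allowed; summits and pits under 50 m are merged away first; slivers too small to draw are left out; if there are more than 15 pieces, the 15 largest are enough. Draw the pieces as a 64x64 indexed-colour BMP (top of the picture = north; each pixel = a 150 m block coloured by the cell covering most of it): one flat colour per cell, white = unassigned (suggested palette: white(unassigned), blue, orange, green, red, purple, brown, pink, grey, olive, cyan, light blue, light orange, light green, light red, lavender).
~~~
<image width="64" height="64" href="data:image/bmp;base64,Qk12CAAAAAAAAHYAAAAoAAAAQAAAAEAAAAABAAQAAAAAAAAIAAATCwAAEwsAABAAAAAAAAAA////ALR3HwAOf/8ALKAsACgn1gC9Z5QAS1aMAMJ34wB/f38AIr28AM++FwDox64AeLv/AIrfmACWmP8A1bDFABETMzMzNERERERERERERFVVVVVVVVVVVVVVVVVVVVVVEREzMzMzREREREREREREVVVVVVVVVVVVVVVVVVVVVVURETMzMzM0RERERERERERVVVVVVVVVVVVVVVVVVVVVVRETMzMzMzM0REREREREREVVVVVVVVVVVVVVVVVVVVVVETMzMzMzMzRERERERERERVVVVVVVVVVVVVVVVVVVVVURMzMzMzMzNERERERERERERVVVVVVVVVVVVVVVVVVVVREzMzMzMzM0REREREREREREVVVVVVVVVVVVVVVVVVVVETMzMzMzMzNEREREREREREREVVVVVVVVVVVVVVVVVVUREzMzMzMzM0RERERERERERERERERERVVVVVVVVVVVVRETMzMzMzMzNERERERERERERERERERERVVVVVVVVVVVEREzMzMzMzMzNEREREREREREREREREREVVVVVVVVVVURETMzMzMzMzMzM0RDMzNERERERERERERERVVVVVVVVRERMzMzMzMzMzMzMzMzMzREREREREREREREVVVVVVVVERETMzMzMzMzMzMzMzMzMzRERERERERERERVVVVVVVURERMzMzMzMzMzMzMzMzMzM0RERERERERERFVVVVVVVRERETMzMzMzMzMzMzMzMzMzNEREREREREREVVVVVVVVERERETMzMzMzMzMzMzMzMzM0RERERERERERVVVVVVVURERERETMzMzMzMzMzMzMzMzNERERERERERFVVVVVVVRERERERETMzMzMzMzMzMzMzNERERERERERFVVVVVVVVEREREREREzMzMzMzMzMzMzM0REREREREREVVIiIiIiIRERERERERMzMzMzMzMzMzMzNEREREREREIiIiIiIiIhERERERERETMzMzMzMzMzOZk0REREJEREQiIiIiIiIiEREREREREREzMzMzMzM5mZmZRERCIiIkIiIiIiIiIiIRERERERERETMzMzMzM5mZmZlERCIiIiIiIiIiIiIiIhERERERERERMzMzMzM5mZmZmZQiIiIiIiIiIiIiIiIiEREREREREREzMzMzOZmZmZmZlCIiIiIiIiIiIiIiIiIRERERERERETMzMzmZmZmZmZmSIiIiIiIiIiIiIiIiIhERERERERERMzOZmZmZmZmZiIkiIiIiIiIiIiIiIiIiERERERERERGZmZmZmZmZmYiIiCIiIiIiIiIiIiIiIiIREREREREREZmZmZmZmZmYiIiIIiIiIiIiIiIiIiIiIhERERERERERmZmZmZmZmZiIiIgiIiIiIiIiIiIiIiIiERERERERERGZmZmZmZmZiIiIiIIiIiIiIiIiIiIiIiIREREREREREZmZmZmZmZiIiIiIgiIiIiIiIiIiIiIiIhERERERERERmZmZmZmZiIiIiIiCIiIiIiIiIiIiIiIiERERERERERGZmZmZmYiIiIiIiIgiIiIiIiIiIiIiIiIRERERERERERmZmZmIiIiIiIiIhyIiIiIiIiIiIiIiIhERERERERERGZmYiIiIiIiIiIh3ciIiIiIiIiIiIiIiEREREREREREZmYiIiIiIiIiId3d3IiIiIiIiIiIiIiIRERERERERERmIiIiIiIiIiId3d3ciIiIiIiIiIiIiLxERERERERERGIiIiIiIiIiId3d3dyIiIiIiIiIiIiL/EREREREREREYiIiIiIiIiId3d3d3IiIiIiIiIiIi//8REREREREREYiIiIiIiIiIh3d3d3dyIiIiIi///////6qhERERERERiIiIiIiIiIh3d3d3d3d3ciIi////////qqoRERERERGIiIiIiIiIh3d3d3d3d3d3d/////////+qqqEREREREREYiIiIGHd3d3d3d3d3d3d3f////////6qqoRERERoRERGIiBERd3d3d3d3d3d3d3d///////zMqqqqoRGqqqERERiBEREXd3d3d3d3d3d3d3f8z///zMyqqqqqqqqqoRERERERERF3d3d3d3d3d3d3d2zMz/zMzKqqqqqqqqqhEREREREREXd3d3d3d3d2Z3d3ZszMzMzMqqqqqqqqqqERERERERERd3d3d3dmZmZmd2ZmbMzMzMyqqqqqqqqqoREREREREREXd3d3ZmZmZmZmZmZszMzMzKqqqqqqqqqhERERHdERERd3d3ZmZmZmZmZmZmbMzMwAAKqqqqqqqqERERu93d0RF3d3dmZmZmZmZmZmZszMzAAAqqqqqqqqoRERu73d3d3Xd3d2buZmZmZmZmZmzMzMAACqqqqqqqq7u7u7u93d3d13fd7u7u5mZmZmZmZszMwAAKqqqqqqqru7u7u73d3d3d3d3e7u7uZmZmZmZmbMzMAAqqqqoAqru7u7u7u93d3d3d3e7u7u7mZmZmZmZszMwACqqqoAALu7u7u7u73d3d3d3d7u7u7uZmZmZmZmbMzMAAqqqgAAu7u7u7u7u93d3d3d7u7u7uZmZmZmZmZszMwACqqgAAALu7u7u7u73d3d3d7u7u7mZmZmZmZmZmzMzAAKAAAAAAu7u7u7u7u93d3d3u7u7mZmZmZmZmZmbMzMAAAAAAAAALu7u7u7u7vd3d3e7u7uZmZmZmZmZmZszMwAAAAAAAALu7u7u7u7u73d3d7u7u5mZmZmZmZmZmbMzAAAAAAAAAu7u7u7u7u7vd3d3u7u7mZmZmZmZmZmZmzM"/>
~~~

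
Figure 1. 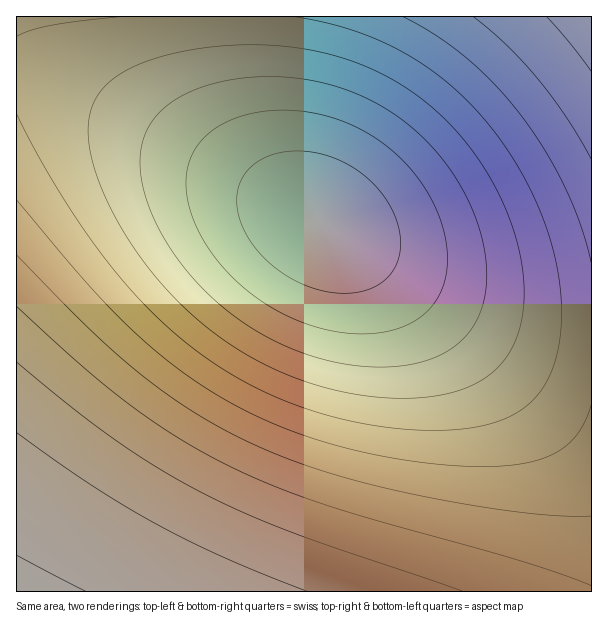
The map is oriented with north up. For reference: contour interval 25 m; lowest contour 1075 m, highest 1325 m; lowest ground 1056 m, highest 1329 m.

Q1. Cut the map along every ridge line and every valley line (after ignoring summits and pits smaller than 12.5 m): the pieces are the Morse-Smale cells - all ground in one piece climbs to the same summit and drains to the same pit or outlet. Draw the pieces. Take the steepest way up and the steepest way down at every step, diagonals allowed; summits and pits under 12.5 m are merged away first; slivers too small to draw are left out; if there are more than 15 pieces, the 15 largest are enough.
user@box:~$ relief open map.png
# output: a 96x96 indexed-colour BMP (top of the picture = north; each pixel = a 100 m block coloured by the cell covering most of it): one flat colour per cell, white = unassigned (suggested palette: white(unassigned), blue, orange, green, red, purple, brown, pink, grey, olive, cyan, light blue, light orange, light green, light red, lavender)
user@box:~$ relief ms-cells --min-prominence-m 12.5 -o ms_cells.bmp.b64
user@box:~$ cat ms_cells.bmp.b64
<image width="96" height="96" href="data:image/bmp;base64,Qk12EgAAAAAAAHYAAAAoAAAAYAAAAGAAAAABAAQAAAAAAAASAAATCwAAEwsAABAAAAAAAAAA////ALR3HwAOf/8ALKAsACgn1gC9Z5QAS1aMAMJ34wB/f38AIr28AM++FwDox64AeLv/AIrfmACWmP8A1bDFABEREREREREREREREREREREREREREREREREREREREREREREREREREREREREREREREREREREREREREREREREREREREREREREREREREREREREREREREREREREREREREREREREREREREREREREREREREREREREREREREREREREREREREREREREREREREREREREREREREREREREREREREREREREREREREREREREREREREREREREREREREREREREREREREREREREREREREREREREREREREREREREREREREREREREREREREREREREREREREREREREREREREREREREREREREREREREREREREREREREREREREREREREREREREREREREREREREREREREREREREREREREREREREREREREREREREREREREREREREREREREREREREREREREREREREREREREREREREREREREREREREREREREREREREREREREREREREREREREREREREREREREREREREREREREREREREREREREREREREREREREREREREREREREREREREREREREREREREREREREREREREREREREREREREREREREREREREREREREREREREREREREREREREREREREREREREREREREREREREREREREREREREREREREREREREREREREREREREREREREREREREREREREREREREREREREREREREREREREREREREREREREREREREREREREREREREREREREREREREREREREREREREREREREREREREREREREREREREREREREREREREREREREREREREREREREREREREREREREREREREREREREREREREREREREREREREREREREREREREREREREREREREREREREREREREREREREREREREREREREREREREREREREREREREREREREREREREREREREREREREREREREREREREREREREREREREREREREREREREREREREREREREREREREREREREREREREREREREREREREREREREREREREREREREREREREREREREREREREREREREREREREREREREREREREREREREREREREREREREREREREREREREREREREREREREREREREREREREREREREREREREREREREREREREREREREREREREREREREREREREREREREREREREREREREREREREREREREREREREREREREREREREREREREREREREREREREREREREREREREREREREREREREREREREREREREREREREREREREREREREREREREREREREREREREREREREREREREREREREREREREREREREREREREREREREREREREREREREREREREREREREREREREREREREREREREREREREREREREREREREREREREREREREREREREREREREREREREREREREREREREREREREREREREREREREREREREREREREREREREREREREREREREREREREREREREREREREREREREREREREREREREREREREREREREREREREREREREREREREREREREREREREREREREREREREREREREREREREREREREREREREREREREREREREREREREREREREREREREREREREREREREREREREREREREREREREREREREREREREREREREREREREREREREREREREREREREREREREREREREREREREREREREREREREREREREREREREREREREREREREREREREREREREREREREREREREREREREREREREREREREREREREREREREREREREREREREREREREREREREREREREREREREREREREREREREREREREREREREREREREREREREREREREREREREREREREREREREREREREREREREREREREREREREREREREREREREREREREREREREREREREREREREREREREREREREREREREREREREREREREREREREREREREREREREREREREREREREREREREREREREREREREREREREREREREREREREREREREREREREREREREREREREREREREREREREREREREREREREREREREREREREREREREREREREREREREREREREREREREREREREREREREREREREREREREREREREREREREREREREREREREREREREREREREREREREREREREREREREREREREREREREREREREREREREREREREREREREREREREREREREREREREREREREREREREREREREREREREREREREREREREREREREREREREREREREREREREREREREREREREREREREREREREREREREREREREREREREREREREREREREREREREREREREREREREREREREREREREREREREREREREREREREREREREREREREREREREREREREREREREREREREREREREREREREREREREREREREREREREREREREREREREREREREREREREREREREREREREREREREREREREREREREREREREREREREREREREREREREREREREREREREREREREREREREREREREREREREREREREREREREREREREREREREREREREREREREREREREREREREREREREREREREREREREREREREREREREREREREREREREREREREREREREREREREREREREREREREREREREREREREREREREREREREREREREREREREREREREREiIiIiIhERERERERERERERERERERERERERERERERERERERERERERERERERERESIiIiIiIiIhERERERERERERERERERERERERERERERERERERERERERERERERERESIiIiIiIiIiIhERERERERERERERERERERERERERERERERERERERERERERERERERIiIiIiIiIiIiIhERERERERERERERERERERERERERERERERERERERERERERERERIiIiIiIiIiIiIiIhEREREREREREREREREREREREREREREREREREREREREREREREiIiIiIiIiIiIiIiIhERERERERERERERERERERERERERERERERERERERERERERESIiIiIiIiIiIiIiIiIhERERERERERERERERERERERERERERERERERERERERERERIiIiIiIiIiIiIiIiIiIhERERERERERERERERERERERERERERERERERERERERERESIiIiIiIiIiIiIiIiIiIhERERERERERERERERERERERERERERERERERERERERERIiIiIiIiIiIiIiIiIiIiIhEREREREREREREREREREREREREREREREREREREREREiIiIiIiIiIiIiIiIiIiIiIhERERERERERERERERERERERERERERERERERERERESIiIiIiIiIiIiIiIiIiIiIiIhEREREREREREREREREREREREREREREREREREREREiIiIiIiIiIiIiIiIiIiIiIiIhERERERERERERERERERERERERERERERERERERESIiIiIiIiIiIiIiIiIiIiIiIiIhEREREREREREREREREREREREREREREREREREREiIiIiIiIiIiIiIiIiIiIiIiIiIhERERERERERERERERERERERERERERERERERESIiIiIiIiIiIiIiIiIiIiIiIiIiIhERERERERERERERERERERERERERERERERERIiIiIiIiIiIiIiIiIiIiIiIiIiIiIhERERERERERERERERERERERERERERERERESIiIiIiIiIiIiIiIiIiIiIiIiIiIiIhERERERERERERERERERERERERERERERERIiIiIiIiIiIiIiIiIiIiIiIiIiIiIiIhERERERERERERERERERERERERERERERESIiIiIiIiIiIiIiIiIiIiIiIiIiIiIiIhEREREREREREREREREREREREREREREREiIiIiIiIiIiIiIiIiIiIiIiIiIiIiIiIhERERERERERERERERERERERERERERERIiIiIiIiIiIiIiIiIiIiIiIiIiIiIiIiIhERERERERERERERERERERERERERERESIiIiIiIiIiIiIiIiIiIiIiIiIiIiIiIiIhEREREREREREREREREREREREREREREiIiIiIiIiIiIiIiIiIiIiIiIiIiIiIiIiIhERERERERERERERERERERERERERERIiIiIiIiIiIiIiIiIiIiIiIiIiIiIiIiIiIhERERERERERERERERERERERERERESIiIiIiIiIiIiIiIiIiIiIiIiIiIiIiIiIiIhERERERERERERERERERERERERERESIiIiIiIiIiIiIiIiIiIiIiIiIiIiIiIiIiIhEREREREREREREREREREREREREREiIiIiIiIiIiIiIiIiIiIiIiIiIiIiIiIiIiIhERERERERERERERERERERERERERIiIiIiIiIiIiIiIiIiIiIiIiIiIiIiIiIiIiIhERERERERERERERERERERERERERIiIiIiIiIiIiIiIiIiIiIiIiIiIiIiIiIiIiIhERERERERERERERERERERERERESIiIiIiIiIiIiIiIiIiIiIiIiIiIiIiIiIiIiIhERERERERERERERERERERERERESIiIiIiIiIiIiIiIiIiIiIiIiIiIiIiIiIiIiIhERERERERERERERERERERERERESIiIiIiIiIiIiIiIiIiIiIiIiIiIiIiIiIiIiIhEREREREREREREREREREREREREiIiIiIiIiIiIiIiIiIiIiIiIiIiIiIiIiIiIiIhEREREREREREREREREREREREREiIiIiIiIiIiIiIiIiIiIiIiIiIiIiIiIiIiIiIhERERERERERERERERERERERERIiIiIiIiIiIiIiIiIiIiIiIiIiIiIiIiIiIiIiIhERERERERERERERERERERERERIiIiIiIiIiIiIiIiIiIiIiIiIiIiIiIiIiIiIiIhERERERERERERERERERERERERIiIiIiIiIiIiIiIiIiIiIiIiIiIiIiIiIiIiIiIhERERERERERERERERERERERERIiIiIiIiIiIiIiIiIiIiIiIiIiIiIiIiIiIiIiIhERERERERERERERERERERERESIiIiIiIiIiIiIiIiIiIiIiIiIiIiIiIiIiIiIiIhERERERERERERERERERERERESIiIiIiIiIiIiIiIiIiIiIiIiIiIiIiIiIiIiIiIhERERERERERERERERERERERESIiIiIiIiIiIiIiIiIiIiIiIiIiIiIiIiIiIiIiIhERERERERERERERERERERERESIiIiIiIiIiIiIiIiIiIiIiIiIiIiIiIiIiIiIiIhERERERERERERERERERERERESIiIiIiIiIiIiIiIiIiIiIiIiIiIiIiIiIiIiIiIhERERERERERERERERERERERESIiIiIiIiIiIiIiIiIiIiIiIiIiIiIiIiIiIiIiIhERERERERERERERERERERERESIiIiIiIiIiIiIiIiIiIiIiIiIiIiIiIiIiIiIiIhERERERERERERERERERERERESIiIiIiIiIiIiIiIiIiIiIiIiIiIiIiIiIiIiIiIhEREREREREREREREREREREREiIiIiIiIiIiIiIiIiIiIiIiIiIiIiIiIiIiIiIiIhEREREREREREREREREREREREiIiIiIiIiIiIiIiIiIiIiIiIiIiIiIiIiIiIiIiIhEREREREREREREREREREREREiIiIiIiIiIiIiIiIiIiIiIiIiIiIiIiIiIiIiIiIhEREREREREREREREREREREREiIiIiIiIiIiIiIiIiIiIiIiIiIiIiIiIiIiIiIiIhEREREREREREREREREREREREiIiIiIiIiIiIiIiIiIiIiIiIiIiIiIiIiIiIiIiIg=="/>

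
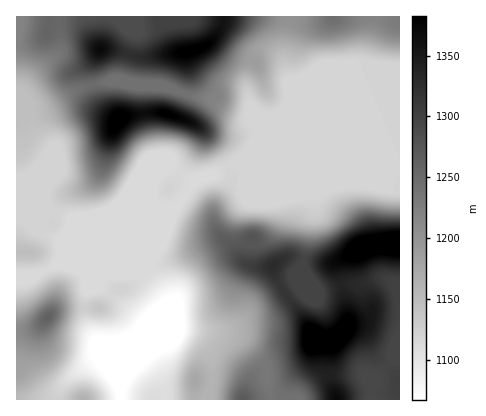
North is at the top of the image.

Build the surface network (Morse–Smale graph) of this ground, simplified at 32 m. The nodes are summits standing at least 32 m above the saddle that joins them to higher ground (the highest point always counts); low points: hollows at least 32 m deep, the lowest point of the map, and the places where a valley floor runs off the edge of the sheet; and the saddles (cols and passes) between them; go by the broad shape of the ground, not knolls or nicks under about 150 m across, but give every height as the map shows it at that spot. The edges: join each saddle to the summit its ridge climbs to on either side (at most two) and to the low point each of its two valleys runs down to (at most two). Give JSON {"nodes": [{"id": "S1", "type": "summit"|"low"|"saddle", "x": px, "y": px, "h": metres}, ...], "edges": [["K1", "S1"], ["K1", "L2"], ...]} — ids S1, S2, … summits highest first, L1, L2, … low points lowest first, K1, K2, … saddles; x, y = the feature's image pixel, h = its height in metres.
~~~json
{"nodes": [
{"id": "S1", "type": "summit", "x": 312, "y": 340, "h": 1414},
{"id": "S2", "type": "summit", "x": 396, "y": 242, "h": 1413},
{"id": "S3", "type": "summit", "x": 118, "y": 120, "h": 1393},
{"id": "S4", "type": "summit", "x": 190, "y": 50, "h": 1386},
{"id": "S5", "type": "summit", "x": 100, "y": 50, "h": 1370},
{"id": "S6", "type": "summit", "x": 48, "y": 318, "h": 1262},
{"id": "S7", "type": "summit", "x": 332, "y": 18, "h": 1246},
{"id": "S8", "type": "summit", "x": 84, "y": 400, "h": 1164},
{"id": "L1", "type": "low", "x": 140, "y": 344, "h": 1067},
{"id": "L2", "type": "low", "x": 370, "y": 400, "h": 1291},
{"id": "K1", "type": "saddle", "x": 330, "y": 374, "h": 1341},
{"id": "K2", "type": "saddle", "x": 342, "y": 284, "h": 1338},
{"id": "K3", "type": "saddle", "x": 128, "y": 54, "h": 1324},
{"id": "K4", "type": "saddle", "x": 92, "y": 84, "h": 1249},
{"id": "K5", "type": "saddle", "x": 182, "y": 94, "h": 1242},
{"id": "K6", "type": "saddle", "x": 288, "y": 16, "h": 1203},
{"id": "K7", "type": "saddle", "x": 58, "y": 400, "h": 1126},
{"id": "K8", "type": "saddle", "x": 228, "y": 166, "h": 1120},
{"id": "K9", "type": "saddle", "x": 46, "y": 270, "h": 1115}],
"edges": [["K1", "S1"], ["K1", "L1"], ["K1", "L2"], ["K2", "S2"], ["K2", "S1"], ["K2", "L1"], ["K2", "L2"], ["K3", "S4"], ["K3", "S5"], ["K3", "L1"], ["K4", "S3"], ["K4", "S5"], ["K4", "L1"], ["K5", "S3"], ["K5", "S4"], ["K5", "L1"], ["K6", "S4"], ["K6", "S7"], ["K6", "L1"], ["K7", "S6"], ["K7", "S8"], ["K7", "L1"], ["K8", "S2"], ["K8", "S3"], ["K8", "L1"], ["K9", "S3"], ["K9", "S6"], ["K9", "L1"]]}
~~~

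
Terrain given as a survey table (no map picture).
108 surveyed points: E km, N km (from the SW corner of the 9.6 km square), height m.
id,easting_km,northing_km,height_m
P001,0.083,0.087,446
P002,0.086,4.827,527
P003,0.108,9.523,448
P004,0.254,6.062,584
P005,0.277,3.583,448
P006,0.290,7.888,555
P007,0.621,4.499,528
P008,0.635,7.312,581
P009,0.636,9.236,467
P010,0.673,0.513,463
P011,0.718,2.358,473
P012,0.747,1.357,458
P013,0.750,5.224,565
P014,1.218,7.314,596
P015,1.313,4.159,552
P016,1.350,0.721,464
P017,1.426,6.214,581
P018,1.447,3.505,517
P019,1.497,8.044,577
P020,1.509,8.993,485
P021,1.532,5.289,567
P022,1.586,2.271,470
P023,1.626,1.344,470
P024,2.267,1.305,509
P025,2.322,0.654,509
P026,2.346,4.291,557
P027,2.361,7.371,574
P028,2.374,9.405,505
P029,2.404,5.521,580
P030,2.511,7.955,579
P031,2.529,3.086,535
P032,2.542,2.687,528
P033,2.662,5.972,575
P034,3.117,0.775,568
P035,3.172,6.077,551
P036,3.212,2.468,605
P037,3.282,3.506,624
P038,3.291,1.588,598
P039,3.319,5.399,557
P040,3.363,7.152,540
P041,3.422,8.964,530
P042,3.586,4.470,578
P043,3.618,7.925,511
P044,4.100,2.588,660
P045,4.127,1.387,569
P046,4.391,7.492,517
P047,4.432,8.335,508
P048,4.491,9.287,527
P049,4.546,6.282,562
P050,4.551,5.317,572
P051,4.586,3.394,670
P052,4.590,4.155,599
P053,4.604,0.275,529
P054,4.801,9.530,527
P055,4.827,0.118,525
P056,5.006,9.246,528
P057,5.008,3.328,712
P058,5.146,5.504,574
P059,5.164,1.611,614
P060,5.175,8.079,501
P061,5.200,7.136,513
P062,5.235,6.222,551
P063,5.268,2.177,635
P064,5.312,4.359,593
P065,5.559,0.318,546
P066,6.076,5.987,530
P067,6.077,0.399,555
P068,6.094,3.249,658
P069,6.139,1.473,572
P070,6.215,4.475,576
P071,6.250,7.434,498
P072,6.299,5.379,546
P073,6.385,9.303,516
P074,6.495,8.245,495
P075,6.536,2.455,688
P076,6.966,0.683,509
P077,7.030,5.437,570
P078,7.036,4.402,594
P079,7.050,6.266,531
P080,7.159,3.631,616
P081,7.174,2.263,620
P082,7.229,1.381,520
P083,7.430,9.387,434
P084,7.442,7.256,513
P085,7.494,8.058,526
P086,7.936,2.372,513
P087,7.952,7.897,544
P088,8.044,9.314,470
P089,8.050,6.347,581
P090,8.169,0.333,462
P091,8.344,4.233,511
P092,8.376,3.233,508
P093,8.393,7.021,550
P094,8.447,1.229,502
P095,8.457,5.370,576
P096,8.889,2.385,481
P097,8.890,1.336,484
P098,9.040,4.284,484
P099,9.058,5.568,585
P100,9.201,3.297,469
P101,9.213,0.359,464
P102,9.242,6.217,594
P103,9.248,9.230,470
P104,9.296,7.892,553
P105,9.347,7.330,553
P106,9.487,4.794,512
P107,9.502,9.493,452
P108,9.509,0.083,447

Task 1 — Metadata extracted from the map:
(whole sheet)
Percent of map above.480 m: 85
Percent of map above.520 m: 64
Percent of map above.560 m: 39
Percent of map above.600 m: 13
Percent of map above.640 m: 5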